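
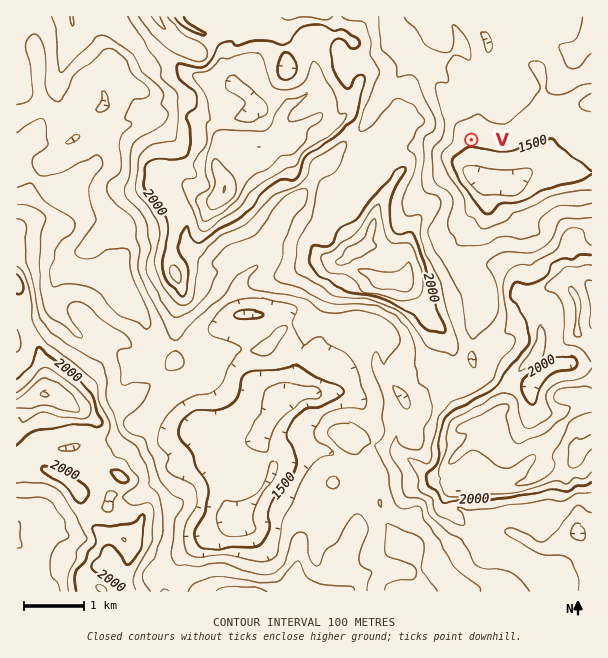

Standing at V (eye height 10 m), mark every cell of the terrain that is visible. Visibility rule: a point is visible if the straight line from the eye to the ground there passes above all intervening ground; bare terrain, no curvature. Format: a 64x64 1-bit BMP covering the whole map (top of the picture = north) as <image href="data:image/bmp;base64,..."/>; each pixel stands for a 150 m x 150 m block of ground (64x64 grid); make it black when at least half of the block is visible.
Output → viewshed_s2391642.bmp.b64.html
<image width="64" height="64" href="data:image/bmp;base64,Qk0+AgAAAAAAAD4AAAAoAAAAQAAAAEAAAAABAAEAAAAAAAACAAATCwAAEwsAAAIAAAAAAAAA////AAAAAAAAAAAAAAAAAAAAAAAAAAAAAAAAAAAAAAAAAAAAAAAAAAAAAAAAAAAAAAAAAAAAAAAAAAAAAAAAAAAAAAAAAAAAAAAAAAAAAAAAAAAAAAAAAAAAAAAAAAAAAAAAAAAAAAAAAAAAAAAAAAAAAAAAAAAAAAAAAAAAAAAAAAAAAAAAAAAAAAAAAAAAAAAAAAAAAAAAAAAAAADAAAAAAAAAAHAAAAAAAAAAHgAAAAAAAAAGAAAAAAAAAAAAAAAAAAAAAAAAAAAAAAAAAAAAAAAAAAAAAAAAAAAAAAAAAAAAAAAAAAAAAAAAAAAAAAAAAAABgAAAAAAAAAGAAAAAAAAAAwAAAAAAAAADAAAAAAAAAAeDwAAAAAAAB4P4AAAAAAAPg3wAAAAAAAyH/wAAAAAAGP/8AAAAAABwf/gAAAAAANA//AAAAAAAwH/+AAAAAADAf/8AAAAAAMA//wAAAAAAQ///AAAAAAAH4H8AAAAAAA/APwAAAAAAD4AAAAAAAAAPgAAAAAAAAA+AAAAAAAAAD/wAAAAAAAAJ/AAAAAAAAAP4AAAAAAAAA/gAAAAAAAAAIAAAAAAAAAAAAAAAAAAAAAAAAAAAAAAAAAAAAAAAAAAAAAAAAAAAAAAAAAAAAAAAAAAAAAAAAAAAAAAAAAAAAAAAAAAAAAAAAAAAAAAAAAAAAA=="/>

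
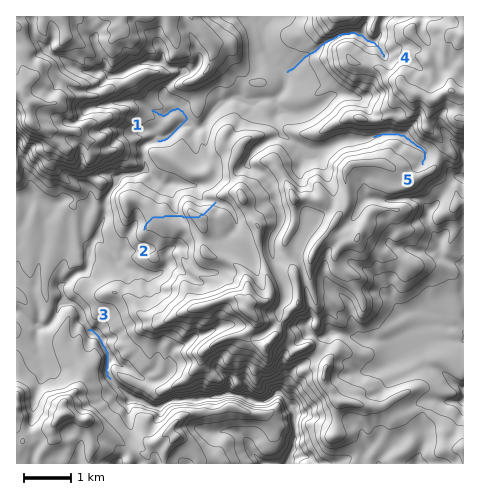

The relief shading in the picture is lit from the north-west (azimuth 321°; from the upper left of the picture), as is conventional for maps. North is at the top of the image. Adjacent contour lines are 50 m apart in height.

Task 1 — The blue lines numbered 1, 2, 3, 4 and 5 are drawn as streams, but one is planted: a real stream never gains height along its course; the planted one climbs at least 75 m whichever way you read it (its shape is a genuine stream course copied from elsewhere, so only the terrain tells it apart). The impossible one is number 2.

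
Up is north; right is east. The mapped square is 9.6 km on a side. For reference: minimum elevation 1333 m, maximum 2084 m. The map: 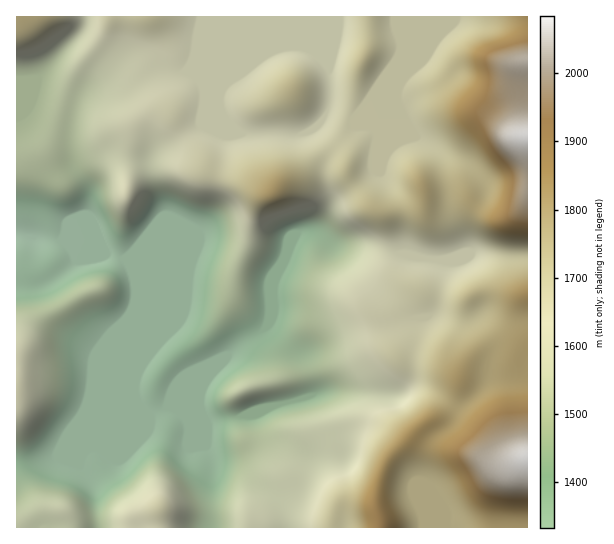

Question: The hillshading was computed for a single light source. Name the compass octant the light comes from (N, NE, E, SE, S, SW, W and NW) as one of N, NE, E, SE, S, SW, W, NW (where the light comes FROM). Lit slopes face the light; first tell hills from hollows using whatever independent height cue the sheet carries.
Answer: NW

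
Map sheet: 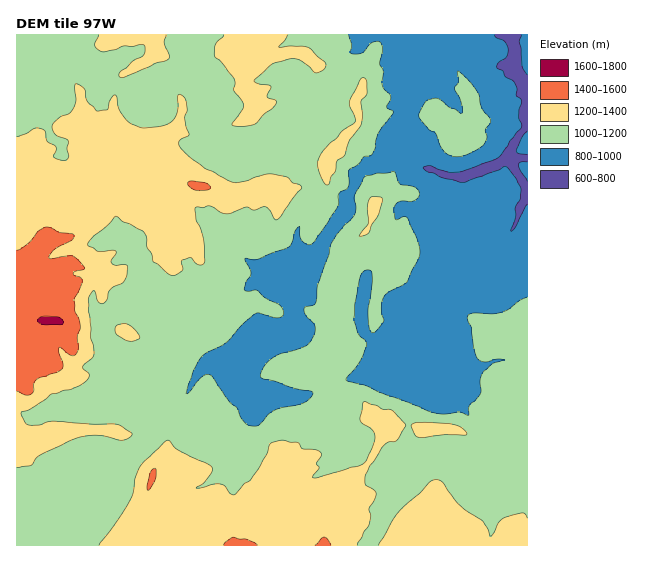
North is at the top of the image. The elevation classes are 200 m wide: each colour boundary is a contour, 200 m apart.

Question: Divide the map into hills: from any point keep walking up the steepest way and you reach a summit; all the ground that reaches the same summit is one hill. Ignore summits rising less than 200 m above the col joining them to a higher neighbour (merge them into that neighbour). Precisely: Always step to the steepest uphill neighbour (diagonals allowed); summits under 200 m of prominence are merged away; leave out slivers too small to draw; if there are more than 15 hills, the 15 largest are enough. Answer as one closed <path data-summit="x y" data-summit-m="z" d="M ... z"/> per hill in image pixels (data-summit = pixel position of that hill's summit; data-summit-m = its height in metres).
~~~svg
<path data-summit="47 321" data-summit-m="1624" d="M363 34l-347 1 1 511 17 0 9-12 14-5 13-12 24-11 4 3 4-2 9-8 13-35 29-28 4-8 0-11 3-4 28-21 9-19 9-8 25-8 11-8 3 6-1 17 4 12 0 9 5 6 44 0 11-6 0-29-11-31-5-5 3-15-4-10 0-14 13-26 17-15 10-17-22-16 10-16 0-8-15-28 0-10 4-9 8-8 4-8 3-16 24-44 4-15 9-8z"/><path data-summit="237 545" data-summit-m="1418" d="M510 157l-16 9-31 11-18-2-24-9-12 1-12-10-35 13-6 6-3 12-6 9-2 15-24 36-17 15-13 26 0 14 4 10-3 15 5 5 11 31 0 29-11 6-44 0-5-6 0-9-4-12 1-17-3-6-11 8-25 8-9 8-9 19-28 21-3 4 0 11-4 8-32 32-10 31-12 10-5-3-24 11-13 12-14 5-8 11 492 1 0-105-12-4-24 0-12-7-7-7-8-15-17-17 2-6 0-8-18-33-3-13-5-8 0-3 17-20 3-7 11-11 8-4 17 1 16-4-4-12 6-8 3-10 13-17 7-20 7-11-3-13-11-16z"/><path data-summit="335 151" data-summit-m="1316" d="M418 34l-53 0-5 11-9 8-4 15-24 44-3 16-4 8-8 8-4 9 0 10 15 28 0 8-10 16 22 16 16-22 0-12 6-9 3-12 6-6 20-7 11-6 8 2 8 8 8-2-5-25-5-12 2-11 0-13-2-9 10-28 6-8 0-10z"/>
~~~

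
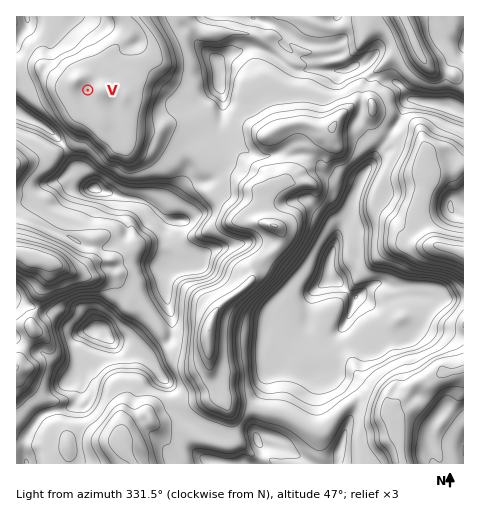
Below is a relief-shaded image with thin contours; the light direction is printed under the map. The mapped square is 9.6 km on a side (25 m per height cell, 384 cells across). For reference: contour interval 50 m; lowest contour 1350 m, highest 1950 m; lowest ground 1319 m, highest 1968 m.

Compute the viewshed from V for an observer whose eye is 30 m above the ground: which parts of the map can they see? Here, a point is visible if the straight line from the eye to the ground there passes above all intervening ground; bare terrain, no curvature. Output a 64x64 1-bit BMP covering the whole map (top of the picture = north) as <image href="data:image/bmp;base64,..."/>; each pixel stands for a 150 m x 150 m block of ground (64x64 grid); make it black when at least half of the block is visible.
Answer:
<image width="64" height="64" href="data:image/bmp;base64,Qk0+AgAAAAAAAD4AAAAoAAAAQAAAAEAAAAABAAEAAAAAAAACAAATCwAAEwsAAAIAAAAAAAAA////AAAAAAAAAEGAAAAAAAAAgQAAAAAAAAEhAAAAAAAAD+OgAAAAAAAPw8AAAAAAAA/DwAAAAAAAB9+AAAAAAAAH/4AAAAAAAAP/gAAAAAAAA/+AAAAAAAAD/wAAAAAAAAPgAAAAAAAAA+AAAAAAAAAAAcAAAAAAAAADwAAAAAAAAAPgAAAAAAAAA+AAAAAAAAAA4AAAAAAAAADgAAAAAAAAAPAAAAAAAAAA8AAAAAAAAAD4AAAAAAAAAHgAAAAAAAAAfAAAAAAAAAB/AAAAAAAAAB+AAAAAABAAB8AAAAAA+AADwAAAAAPwAAPAAAAAH/gAAfAAAOD/4AAAeAAD8f8AAAAYAAP//gAAAAAAA//4AAAAAAAD+OAAAAP8AAPgwAAAA/4AAcAAAAAB+AABwAAAAADwAAHAAAAAAPAAAcAAAAAA/AAB4IAAAAB+AAHggAAAAH4AAeDAAAAAPwAA4IAAAAAfgADggAAAAAAAAGAAB4AAMAgAYAAPgAAwGAAAAB+AADg4AAAAP4AAH/wAAAD/gAAP3AAAAf+AAAPOAAAB/wAAAAcgAAP5AAAAAeAAAvgAAAAA4BMA+cAAAAAA8gB/4AAAAAHwAD/wAAAAA+AAP/gAAAAHwAAP+AAAAAfAAAcwAAAAB4AAA/AAAAAHgAAB4AAAAG+AAAHgAAAAfwAAA8AAAAB/AA=="/>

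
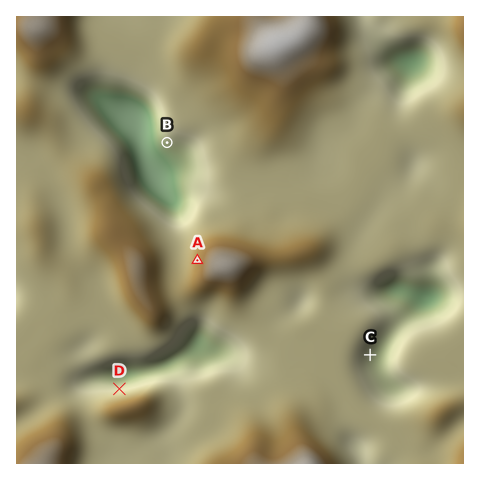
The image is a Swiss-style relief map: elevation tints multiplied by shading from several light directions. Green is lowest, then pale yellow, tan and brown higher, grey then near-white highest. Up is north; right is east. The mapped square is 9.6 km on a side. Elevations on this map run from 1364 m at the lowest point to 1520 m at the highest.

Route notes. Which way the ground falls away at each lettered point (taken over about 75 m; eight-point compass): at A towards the W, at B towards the SW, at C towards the E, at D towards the N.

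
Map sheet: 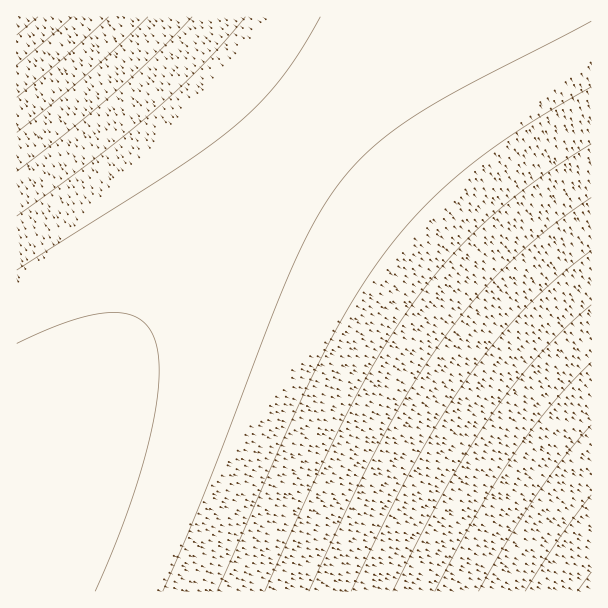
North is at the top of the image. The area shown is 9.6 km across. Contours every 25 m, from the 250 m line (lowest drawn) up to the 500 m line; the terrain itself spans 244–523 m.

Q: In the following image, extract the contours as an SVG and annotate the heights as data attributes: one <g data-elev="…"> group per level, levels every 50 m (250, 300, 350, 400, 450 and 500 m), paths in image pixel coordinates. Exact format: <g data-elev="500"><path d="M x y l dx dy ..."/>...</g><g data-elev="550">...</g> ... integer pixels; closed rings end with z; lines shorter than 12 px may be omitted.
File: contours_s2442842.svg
<g data-elev="250"><path d="M577 591l14-19"/></g><g data-elev="300"><path d="M478 591l31-53 27-42 27-37 28-34"/></g><g data-elev="350"><path d="M393 591l51-100 23-38 22-35 24-32 24-29 26-27 28-25"/><path d="M72 17l-55 48"/></g><g data-elev="400"><path d="M309 591l42-90 30-61 30-53 30-45 33-42 35-37 39-34 43-31"/><path d="M148 17l-60 57-71 58"/></g><g data-elev="450"><path d="M217 591l70-160 30-65 33-61 33-50 39-46 45-41 53-39 71-42"/><path d="M245 17l-42 48-48 45-57 47-81 59"/></g><g data-elev="500"><path d="M95 591l33-79 21-72 7-32 3-27 0-22-4-18-6-13-9-9-12-5-15-2-18 2-23 6-25 10-30 13"/></g>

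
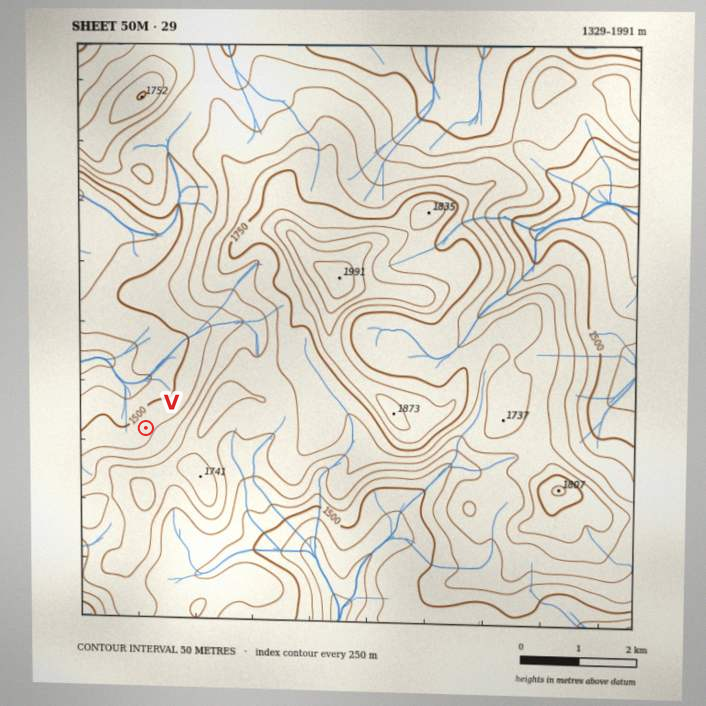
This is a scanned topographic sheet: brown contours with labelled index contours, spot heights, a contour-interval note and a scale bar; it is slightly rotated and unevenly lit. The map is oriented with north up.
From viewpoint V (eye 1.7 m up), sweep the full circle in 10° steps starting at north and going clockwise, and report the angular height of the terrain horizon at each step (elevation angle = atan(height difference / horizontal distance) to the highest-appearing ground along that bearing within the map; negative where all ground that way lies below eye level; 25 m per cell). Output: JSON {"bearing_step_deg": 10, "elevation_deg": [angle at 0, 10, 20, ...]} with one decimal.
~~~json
{"bearing_step_deg": 10, "elevation_deg": [2.2, 0.7, 2.1, 3.8, 5.3, 6.1, 6.0, 8.1, 9.3, 10.2, 10.3, 10.1, 10.7, 11.6, 11.1, 10.4, 10.3, 10.6, 10.9, 10.8, 10.2, 9.2, 7.7, 5.5, 2.8, 0.4, -1.0, -1.7, -2.2, -2.9, -3.8, -4.6, -3.8, -1.8, -1.4, 1.8]}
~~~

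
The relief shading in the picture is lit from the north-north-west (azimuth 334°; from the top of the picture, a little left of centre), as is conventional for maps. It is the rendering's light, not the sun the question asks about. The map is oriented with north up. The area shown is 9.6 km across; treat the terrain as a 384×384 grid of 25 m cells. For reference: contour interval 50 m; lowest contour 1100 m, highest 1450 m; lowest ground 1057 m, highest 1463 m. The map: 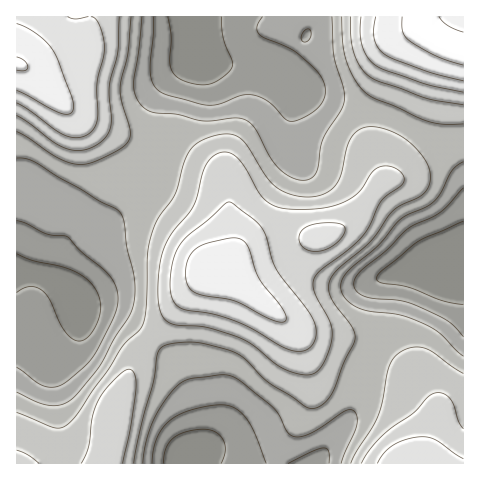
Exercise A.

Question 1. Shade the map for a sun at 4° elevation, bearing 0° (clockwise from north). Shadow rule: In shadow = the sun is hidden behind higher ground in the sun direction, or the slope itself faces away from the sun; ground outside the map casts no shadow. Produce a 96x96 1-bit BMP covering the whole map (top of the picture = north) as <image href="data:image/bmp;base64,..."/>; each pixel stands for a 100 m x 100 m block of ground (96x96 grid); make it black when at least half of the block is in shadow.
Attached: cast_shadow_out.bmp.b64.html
<image width="96" height="96" href="data:image/bmp;base64,Qk2+BAAAAAAAAD4AAAAoAAAAYAAAAGAAAAABAAEAAAAAAIAEAAATCwAAEwsAAAIAAAAAAAAA////AAAAAAAAAAAD/////+AAAAAAAAAH//////AAAAAAAAAP//////AAAAAAAAAP//////AAAAAAAAAP//////gAAAAAAAAP//////gAAAAAAAAf//////wAAAAAAAAP//////wAAAAAAAAP//////wAAAAAAAAP//////4AAAAAAAAH//////4AAAAAAAAH//////4AAAAAAAAD//////4AAAAAAAAB//////gAAAAAAAAAf////wAAAAAAAAAAf////wAAAAAAAAAAf////wAAAAAAAAAAf////wAAAAAAAAAA/////4AAAAAAAAAA/////4AAAAAAAAAA/////4AAAAAAAAAA/////4AAAAAAAAAA/////4AAAAAAAAAB/////4AAAAAAAAAB/////wAAAAAAAAAB/////gAAAAAAAAAB/////AAAAAAAAAAB////8AAAAAAAAAAB////wAAAAAAADAAB////gAAAAAAAPgAB////AAAAAAAAfwAB///8AAAAAAAAfwAA///4AAAAAAAA/4AAf//gAA/gAAAD/8AAP/+AAB/4AAD//8AAH/8AAD//AA///+AAD/4AAH///3///+AAA/gAAP///////+AAAAAAAP////////AAAAAAAf////////AAAAAAAf///////+AAAAAAA////////+AAAAAAA////////8AAAAAAA////////4AAAAAAA////////4AAAAAAAf///////4AAAAAAAH///////4AAAAAAAA///////8AAAAAAAAP//////8AAAAAAAAD//////+AAAAAAAAA//////+AAAAAAAAAP/////+AAAAAAAAAH/////+AAAAAAAAAH/////+AAAAAAAAAD/////+AAAAAAAAAD//////AAAAAAAAAB//////AAAAAAAAAB//////AAAAAAAAAA//////AAAAAAAAAAAP////gAAAAAAAAAAP////gAAAAAAAAAAP////wAAAAAAAAAAf////wAAAAAAAAAA/////wAAAAAAAAAB/////4AAAAAAAAAD/////4AAAAAAAAAP/////4AAAAAAAAA//////wAAAAAAAAB//////gAAAAAAAAD//////AAAAAAAAAH/////+AAAAAAAAAP/////wAAAAAAAAAf////8AAAAAAAAAA/////wAAAAAAAAAA/////gAAAAAAAAAB/////AAAAAAAAAAB////+AAAAAAAAAAD////8AAAAAAAAAAD////8AAAAAAAAAAH////4AAAAAAAAAAH////wAAAAAAAAAAP////gAAAAAAAAAAP///8AAAAAAAAAAAP///8AAAQAAAAAAAP///8AAAAAAAAAAAP///8AAAAAAAAAAAH///wAAAAAAAAAAAH//8AAAAAAAAAAAAB//gAAAAAAAAAAAAAH4AAAAAAAAAAAAAAAAAAAAAAAAAAAAAAAAAAAAAAAAAAAAAAAAAAAAAAAAAAAAAAAAAAAAAAAAAAAAAAAAAAAAAAAAAAAAAAAAAA="/>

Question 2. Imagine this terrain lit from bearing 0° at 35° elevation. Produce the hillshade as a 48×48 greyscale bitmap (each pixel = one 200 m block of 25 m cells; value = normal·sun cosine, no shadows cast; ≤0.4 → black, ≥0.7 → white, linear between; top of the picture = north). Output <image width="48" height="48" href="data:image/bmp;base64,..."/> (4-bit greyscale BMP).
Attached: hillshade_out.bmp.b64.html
<image width="48" height="48" href="data:image/bmp;base64,Qk32BAAAAAAAAHYAAAAoAAAAMAAAADAAAAABAAQAAAAAAIAEAAATCwAAEwsAABAAAAAAAAAAAAAAABEREQAiIiIAMzMzAERERABVVVUAZmZmAHd3dwCIiIgAmZmZAKqqqgC7u7sAzMzMAN3d3QDu7u4A////ALu7u6qZh2Z3d4iZmZiHZURorM3Mu7u7zLu7uqqZh2ZmZneJmYiHZURXrN3czMzMzLu6qqmYh2VVVVZ3eIiHZUNGi83d3d3MzLu7uqmYh2VUREVWZ3d3dlRFebzd3d3Lu8zMy7qZiHZURERVZ3d3d2VEV5q8zMy6qt3d3cupmHZVRERFZnZmZmVUVomru7uqmd7u7dzLqYZlVVVVVmVVVWZVVniaqqqqqt3d3d3duodmZmVVVVVERVZmZ3iJqqqqqtzMzN7u25h3d2ZmZVRERVZnd3iJmqq7u8u6u83u3KmHd3dmZVVERVVnd4iJmqq7zbqpq83d3LmId3dmVVVVRFVnd3iJmaq8zbqZqrzdzLqXdmZVREREREVmd3iJmaq83qmZq7zMzMqHVVVEMzM0RFVnd4iZmqvM3ZmZq7zM3cqGQzMzIiMzRWd4iJmqq7zd3Jmaq7u8zcqGQyIiIiM0Z4mZqqu7vN3u3JmaqqqrvMqGQyIiIzRWiau7vM3d3e7u3JmqqpmZq6qHVDIjNEV4q8zMze7////+3KqqqYh4iZmHZUM0RWeavMy7ze////7t3KqqmHZneIiId2VVZnmrzLqpq83u7u3czKqph2VWd4iJiHdnd4q8u6h2ZnmrzMu7upmHZURWZ3iJmYiIiJq7qYZTIiRXmamZmYd2VEVWd3iZqqqqqaqqmHVCAAAUZ4iIiHZlVWZ3d4iau7u7uqqpmHZDEAACRWd3d2ZVZ3iIiImrvN3My7qpmIdlQhABNFVmZ2ZmeImIiJmrzd3czMuqmZmZhkIiI0RFZlZ3iIiIiJmrzN3MzMy6u7zMuXVDIiI0Vmd4iHd3eJmrvMzLu8y8ze7u3KhkIREjVniId2ZneJmqu7u6qrvM3v//7bl1MREjRYiIdmZniImqqqqqmqvN7//+3LqGQyM0VYiHZVZ3iImZqqqZmqvN7u7dy7qXZVVVVYd2VVVniIiZmaqqqrvN3dy7uqqpmIiHZWZlQ0RWd3iJmaqru8zMzLqqqqqqqqqYZVVDIiM1ZneImau8zMzMu6mZmaq7u7uYdVQyEREjVniImavN3cy7qpmZmaq7y7qYdkMhERI0V4iZmrze7cy6qqqqqqu7u6mIdzIRIjRFaJqqqr3u7tuqqqq7qru7qph3diESNWZniau7zM3v/tuqqqu7u7uqmYdmZREjV4iImrzN3e7u7cu6qru7u6qYh2VVRBE1eJmZmrvN7u7u3cy7qqq7qph2ZUQzMhNXiZmYmavN7u7d3czLqpmZmHZUQzIiETVomqmHeJq8zd3MzMy6mYiIdlQyIhERAFeJmpmHZniau7u7u7qpiHd3ZUMhEREREYmaqpmGZmiZqqqqqZiHd3d3ZUMiEiIzNKqqqpmHZmeImZmZiHd3d4iHZUQzM0RVZ7u7uqmYd3eIiZmYd2Z3iJmYdlVVVWZ4iczLuqqpiHeImZmYh3d4iJmYd3d3d3iJqszLuqqpiHeJmZmYiIiIiIiIh4iYiImaq8y7qqqpiHeJmpmYiZmZiIiIiImZmZmaqw=="/>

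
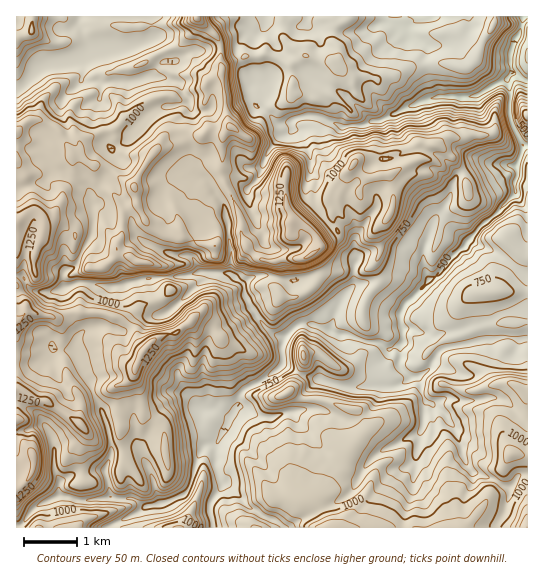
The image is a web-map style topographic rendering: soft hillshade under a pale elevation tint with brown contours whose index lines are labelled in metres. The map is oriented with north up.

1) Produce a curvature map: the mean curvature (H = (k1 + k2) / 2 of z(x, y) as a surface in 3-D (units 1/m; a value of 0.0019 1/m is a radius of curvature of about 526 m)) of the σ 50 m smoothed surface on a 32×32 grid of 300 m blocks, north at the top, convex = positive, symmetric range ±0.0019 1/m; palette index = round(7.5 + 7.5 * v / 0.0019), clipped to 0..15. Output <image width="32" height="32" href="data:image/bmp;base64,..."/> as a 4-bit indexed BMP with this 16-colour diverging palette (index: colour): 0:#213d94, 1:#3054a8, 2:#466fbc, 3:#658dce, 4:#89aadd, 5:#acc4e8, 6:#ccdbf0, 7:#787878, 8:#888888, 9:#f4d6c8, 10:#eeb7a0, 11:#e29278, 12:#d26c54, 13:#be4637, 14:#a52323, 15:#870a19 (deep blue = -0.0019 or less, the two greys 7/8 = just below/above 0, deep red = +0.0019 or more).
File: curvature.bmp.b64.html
<image width="32" height="32" href="data:image/bmp;base64,Qk12AgAAAAAAAHYAAAAoAAAAIAAAACAAAAABAAQAAAAAAAACAAATCwAAEwsAABAAAAAAAAAAlD0hAKhUMAC8b0YAzo1lAN2qiQDoxKwA8NvMAHh4eACIiIgAyNb0AKC37gB4kuIAVGzSADdGvgAjI6UAGQqHAByrxzWb6CrDJ5uoiYiYlkyAQgSDEFtYK6qEWolWmItK+Czlyo0OM3uIiXaIR5psKI0mgNwfeUWoiHeDtVaqJsOOG4OWfnRXqJiHmDqFl3XLixbWpX1lVomYaIqEVZZotqBN4MeNVoWGdplXq7SDeaZn15GHmUVlOFJo3oyzSYl32XhbqHQ2Z1z/hyJDlbnHe3ZaNH9Hd4hQKBO3iUOzScmGdneudUe6zgy/iIeKXLdFlmZ5eflXqroOtlVGWXVFdZGWRWlb+YmBUiNsqUaHiJndy963QI+VKMZWbGZpinZnkBeESq0p6SrcxTmYJpqquC9lNCAEIjEkMGqEeaJKmZZrM/6P/8O1r/+kZfWWZZlnfHo1xhNa8PM070OUdsM2mHp7SLK5trOyu+SD+jaXG9iqpleYh4eVda5ViF91abBZaIhWfEd4XSfmKntMdGftM2WHZ39Xd3pW9jmIeZmT5qOXaJpYhneoUP8Jymmpp3RDdnmEaOhmhLG3d72qmZgko5aZqIR6jJv6E2c2tru87/C8eWfHWYZvJlNCMwCGyYk8Sxljm6VIWxarq5mYADIaXjfkhlR5O5o3a3dpmZZVUDiEV3q6V3rnNVhYqaqprNtGhGZlV8hTxLuJmadXh5eqGruZd2U0lfRWiHiGl2eHfEGKV3iZdq91dodoqGiIeG3R"/>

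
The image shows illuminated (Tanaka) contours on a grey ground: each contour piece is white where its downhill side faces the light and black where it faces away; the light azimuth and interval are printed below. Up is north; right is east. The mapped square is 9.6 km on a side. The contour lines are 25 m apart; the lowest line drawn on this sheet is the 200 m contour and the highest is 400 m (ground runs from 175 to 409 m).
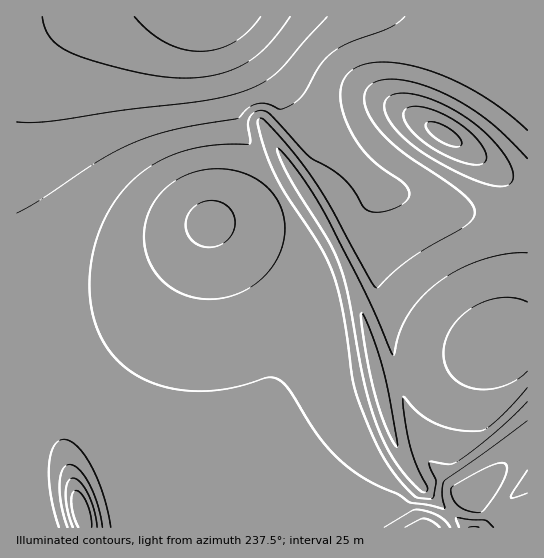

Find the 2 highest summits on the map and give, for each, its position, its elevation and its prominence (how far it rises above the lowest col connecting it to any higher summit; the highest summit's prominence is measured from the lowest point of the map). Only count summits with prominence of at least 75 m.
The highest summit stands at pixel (443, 134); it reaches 409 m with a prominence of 234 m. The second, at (82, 514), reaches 399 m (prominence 105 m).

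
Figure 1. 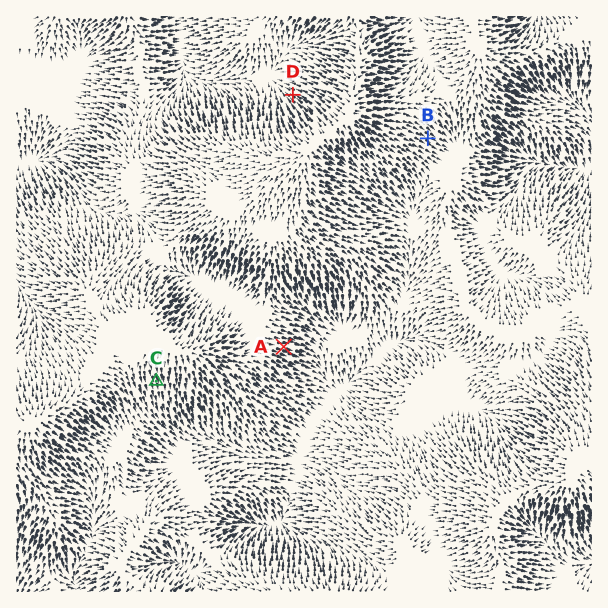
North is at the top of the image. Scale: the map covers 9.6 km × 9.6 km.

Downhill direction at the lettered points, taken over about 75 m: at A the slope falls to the E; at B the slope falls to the SE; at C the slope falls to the S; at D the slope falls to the NW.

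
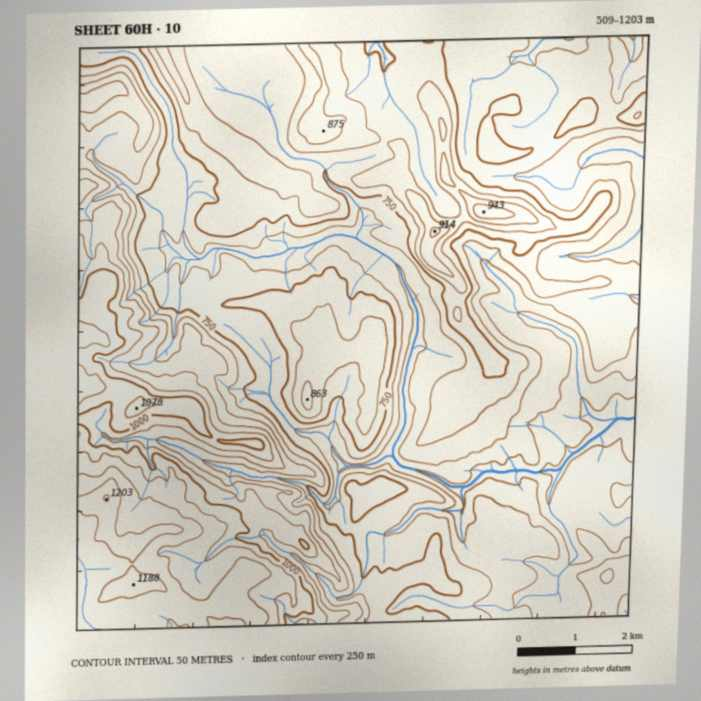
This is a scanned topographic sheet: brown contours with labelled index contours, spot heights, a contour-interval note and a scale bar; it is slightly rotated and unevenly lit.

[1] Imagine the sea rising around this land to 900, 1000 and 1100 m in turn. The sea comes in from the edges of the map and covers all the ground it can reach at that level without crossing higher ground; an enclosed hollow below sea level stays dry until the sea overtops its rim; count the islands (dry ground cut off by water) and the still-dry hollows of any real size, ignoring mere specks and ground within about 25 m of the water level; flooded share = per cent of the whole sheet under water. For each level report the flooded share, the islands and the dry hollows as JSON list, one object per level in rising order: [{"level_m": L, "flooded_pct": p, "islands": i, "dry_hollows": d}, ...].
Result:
[{"level_m": 900, "flooded_pct": 81, "islands": 1, "dry_hollows": 0}, {"level_m": 1000, "flooded_pct": 88, "islands": 0, "dry_hollows": 0}, {"level_m": 1100, "flooded_pct": 94, "islands": 0, "dry_hollows": 0}]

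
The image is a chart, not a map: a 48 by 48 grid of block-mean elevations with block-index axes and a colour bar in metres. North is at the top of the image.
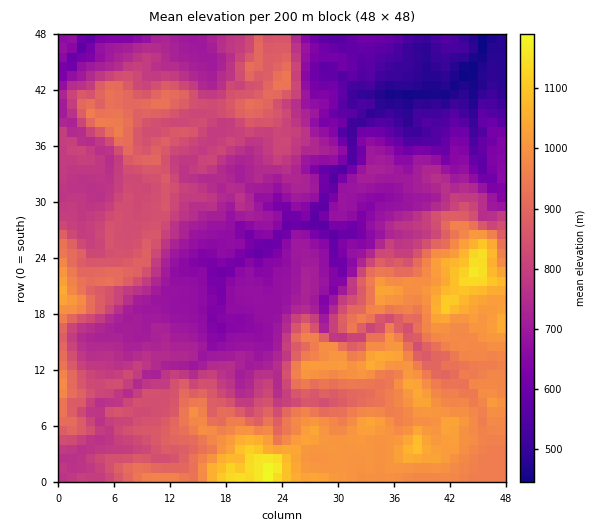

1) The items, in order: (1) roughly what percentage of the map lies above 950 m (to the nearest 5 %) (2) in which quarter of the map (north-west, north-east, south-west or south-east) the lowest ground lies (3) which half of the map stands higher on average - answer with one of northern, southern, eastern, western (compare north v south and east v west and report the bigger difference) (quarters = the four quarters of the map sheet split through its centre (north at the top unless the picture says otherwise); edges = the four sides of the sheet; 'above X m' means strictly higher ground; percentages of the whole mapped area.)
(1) Ground above 950 m makes up about 20 % of the sheet.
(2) Look to the north-east quarter for the lowest ground.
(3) Taken as a whole, the southern half is higher than the northern.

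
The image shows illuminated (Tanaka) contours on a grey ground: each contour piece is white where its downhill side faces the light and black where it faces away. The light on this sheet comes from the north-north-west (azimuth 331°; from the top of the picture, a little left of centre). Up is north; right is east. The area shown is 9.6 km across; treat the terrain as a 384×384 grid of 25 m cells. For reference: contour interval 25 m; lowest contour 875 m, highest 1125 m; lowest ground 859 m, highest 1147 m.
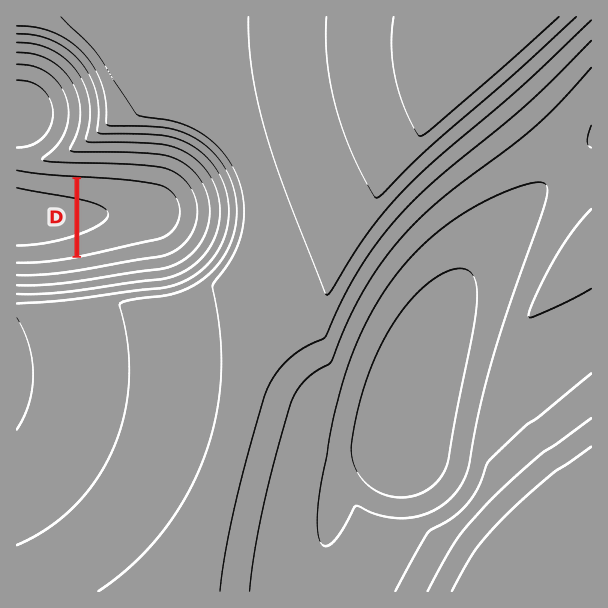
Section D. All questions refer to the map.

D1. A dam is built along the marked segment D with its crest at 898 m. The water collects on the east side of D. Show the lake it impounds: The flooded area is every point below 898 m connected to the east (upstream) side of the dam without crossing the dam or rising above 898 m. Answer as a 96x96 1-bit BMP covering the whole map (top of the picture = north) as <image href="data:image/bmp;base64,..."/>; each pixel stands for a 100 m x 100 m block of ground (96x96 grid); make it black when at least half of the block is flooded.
<image width="96" height="96" href="data:image/bmp;base64,Qk2+BAAAAAAAAD4AAAAoAAAAYAAAAGAAAAABAAEAAAAAAIAEAAATCwAAEwsAAAIAAAAAAAAA////AAAAAAAAAAAAAAAAAAAAAAAAAAAAAAAAAAAAAAAAAAAAAAAAAAAAAAAAAAAAAAAAAAAAAAAAAAAAAAAAAAAAAAAAAAAAAAAAAAAAAAAAAAAAAAAAAAAAAAAAAAAAAAAAAAAAAAAAAAAAAAAAAAAAAAAAAAAAAAAAAAAAAAAAAAAAAAAAAAAAAAAAAAAAAAAAAAAAAAAAAAAAAAAAAAAAAAAAAAAAAAAAAAAAAAAAAAAAAAAAAAAAAAAAAAAAAAAAAAAAAAAAAAAAAAAAAAAAAAAAAAAAAAAAAAAAAAAAAAAAAAAAAAAAAAAAAAAAAAAAAAAAAAAAAAAAAAAAAAAAAAAAAAAAAAAAAAAAAAAAAAAAAAAAAAAAAAAAAAAAAAAAAAAAAAAAAAAAAAAAAAAAAAAAAAAAAAAAAAAAAAAAAAAAAAAAAAAAAAAAAAAAAAAAAAAAAAAAAAAAAAAAAAAAAAAAAAAAAAAAAAAAAAAAAAAAAAAAAAAAAAAAAAAAAAAAAAAAAAAAAAAAAAAAAAAAAAAAAAAAAAAAAAAAAAAAAAAAAAAAAAAAAAAAAAAAAAAAAAAAAAAAAAAAAAAAAAAAAAAAAAAAAAAAAAAAAAAAAAAAAAAAAAAAAAAAAAAAAAAAAAAAAAAAAAAAAAAAAAAAAAAAAAAAAAAAAAAAAAAAAAAAAAAAAAAAAAAAAAAAAAAAAAAAAAAAAAAAAAAAAAAAAAAAAAAAAAAAAAAAAAAAAAAAAAAAAAAAAAAAAAAAAAAAAAAAAAAAAAAAAAAAAAAAAAAAAAAAAAAAAAAAAAAAAAAAAAAAAAAAAAAAAAAAAAAAAAAAAAAAAAAAAAAAAAAAAAAAAAAAAAAAAAAAAAAAAAAAAAAAAAAAAAAAAAAAAAAAAAAAAAAAGAAAAAAAAAAAAAAAP4AAAAAAAAAAAAAAP/gAAAAAAAAAAAAAP/+AAAAAAAAAAAAAP//AAAAAAAAAAAAAP//gAAAAAAAAAAAAP//gAAAAAAAAAAAAP//gAAAAAAAAAAAAP//gAAAAAAAAAAAAP//AAAAAAAAAAAAAP//AAAAAAAAAAAAAP/8AAAAAAAAAAAAAP8AAAAAAAAAAAAAAAAAAAAAAAAAAAAAAAAAAAAAAAAAAAAAAAAAAAAAAAAAAAAAAAAAAAAAAAAAAAAAAAAAAAAAAAAAAAAAAAAAAAAAAAAAAAAAAAAAAAAAAAAAAAAAAAAAAAAAAAAAAAAAAAAAAAAAAAAAAAAAAAAAAAAAAAAAAAAAAAAAAAAAAAAAAAAAAAAAAAAAAAAAAAAAAAAAAAAAAAAAAAAAAAAAAAAAAAAAAAAAAAAAAAAAAAAAAAAAAAAAAAAAAAAAAAAAAAAAAAAAAAAAAAAAAAAAAAAAAAAAAAAAAAAAAAAAAAAAAAAAAAAAAAAAAAAAAAAAAAAAAAAAAAAAAAAAAAAAAAAAAAAAAAAAAAAAAAAAAAAAAAAAAAAAAAAAAAAAAAAAAAAAAAAAAAAAAAAAAAAAAAAAAAAAAAAAAAAAAAAAAAAAAAAA="/>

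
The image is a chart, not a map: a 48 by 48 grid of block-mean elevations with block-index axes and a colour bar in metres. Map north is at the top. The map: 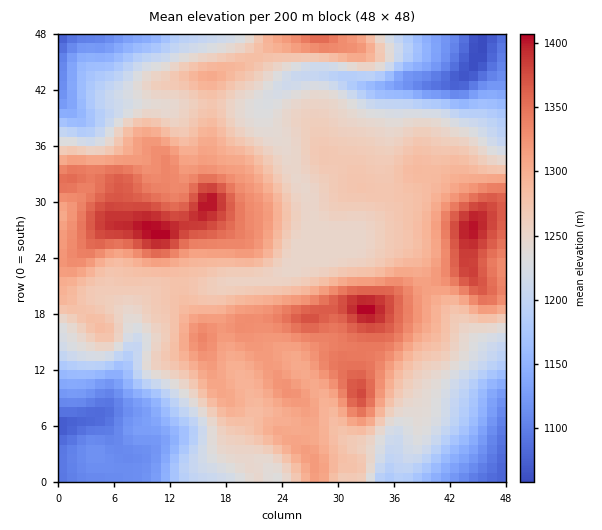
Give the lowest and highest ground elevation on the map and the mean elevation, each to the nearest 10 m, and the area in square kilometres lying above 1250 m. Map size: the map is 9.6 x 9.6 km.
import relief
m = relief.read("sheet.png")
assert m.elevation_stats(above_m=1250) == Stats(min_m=1060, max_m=1410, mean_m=1260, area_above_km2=57.9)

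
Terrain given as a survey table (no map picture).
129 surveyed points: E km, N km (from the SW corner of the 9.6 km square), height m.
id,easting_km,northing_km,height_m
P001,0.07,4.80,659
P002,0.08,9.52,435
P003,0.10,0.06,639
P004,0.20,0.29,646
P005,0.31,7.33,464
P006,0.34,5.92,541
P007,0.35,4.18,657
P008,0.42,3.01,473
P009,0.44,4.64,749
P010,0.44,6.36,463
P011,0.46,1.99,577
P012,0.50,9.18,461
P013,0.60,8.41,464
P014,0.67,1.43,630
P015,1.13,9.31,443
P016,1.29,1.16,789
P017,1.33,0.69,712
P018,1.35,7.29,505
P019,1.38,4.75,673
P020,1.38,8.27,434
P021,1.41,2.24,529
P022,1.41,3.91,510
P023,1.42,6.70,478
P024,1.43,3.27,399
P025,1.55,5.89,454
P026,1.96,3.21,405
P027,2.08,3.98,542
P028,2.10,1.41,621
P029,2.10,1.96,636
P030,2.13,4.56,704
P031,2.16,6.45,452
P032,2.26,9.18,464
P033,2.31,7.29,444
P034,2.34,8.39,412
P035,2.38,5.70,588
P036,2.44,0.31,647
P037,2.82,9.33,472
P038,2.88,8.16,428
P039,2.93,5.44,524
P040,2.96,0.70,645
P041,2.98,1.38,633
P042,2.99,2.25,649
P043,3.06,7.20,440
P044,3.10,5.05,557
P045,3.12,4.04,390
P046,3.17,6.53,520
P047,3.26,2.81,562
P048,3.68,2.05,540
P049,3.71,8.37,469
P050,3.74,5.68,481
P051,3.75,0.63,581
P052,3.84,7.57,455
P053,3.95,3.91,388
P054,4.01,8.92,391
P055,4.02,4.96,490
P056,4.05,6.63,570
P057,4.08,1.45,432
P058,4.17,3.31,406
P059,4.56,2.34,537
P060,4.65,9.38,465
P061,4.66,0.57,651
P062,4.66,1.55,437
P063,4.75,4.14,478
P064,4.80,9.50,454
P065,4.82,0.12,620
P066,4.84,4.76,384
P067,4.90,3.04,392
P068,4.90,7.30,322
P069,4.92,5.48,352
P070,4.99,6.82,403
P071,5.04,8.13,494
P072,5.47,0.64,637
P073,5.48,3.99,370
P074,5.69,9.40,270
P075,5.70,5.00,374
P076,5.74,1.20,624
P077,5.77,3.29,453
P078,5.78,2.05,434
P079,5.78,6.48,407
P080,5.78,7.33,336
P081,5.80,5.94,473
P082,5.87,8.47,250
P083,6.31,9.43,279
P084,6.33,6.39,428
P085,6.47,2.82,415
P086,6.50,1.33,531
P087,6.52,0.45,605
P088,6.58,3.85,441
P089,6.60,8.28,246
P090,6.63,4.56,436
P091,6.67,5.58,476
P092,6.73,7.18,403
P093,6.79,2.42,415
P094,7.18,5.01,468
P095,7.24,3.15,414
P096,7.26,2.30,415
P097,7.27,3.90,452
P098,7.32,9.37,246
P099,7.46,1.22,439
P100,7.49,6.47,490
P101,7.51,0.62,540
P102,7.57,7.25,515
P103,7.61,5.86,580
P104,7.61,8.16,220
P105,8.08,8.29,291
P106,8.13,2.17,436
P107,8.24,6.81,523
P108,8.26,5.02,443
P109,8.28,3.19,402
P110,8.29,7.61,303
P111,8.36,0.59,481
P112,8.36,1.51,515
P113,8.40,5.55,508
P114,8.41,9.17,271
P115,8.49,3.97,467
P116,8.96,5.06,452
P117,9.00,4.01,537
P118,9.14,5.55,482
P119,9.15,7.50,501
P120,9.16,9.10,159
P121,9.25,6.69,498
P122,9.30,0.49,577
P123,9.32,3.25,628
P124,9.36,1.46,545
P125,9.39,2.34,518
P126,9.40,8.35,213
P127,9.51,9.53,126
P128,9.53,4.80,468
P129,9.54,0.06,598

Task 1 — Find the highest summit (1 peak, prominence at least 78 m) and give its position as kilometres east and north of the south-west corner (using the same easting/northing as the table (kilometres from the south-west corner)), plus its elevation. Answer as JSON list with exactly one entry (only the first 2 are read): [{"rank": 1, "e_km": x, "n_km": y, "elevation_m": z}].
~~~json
[{"rank": 1, "e_km": 1.34, "n_km": 1.09, "elevation_m": 794}]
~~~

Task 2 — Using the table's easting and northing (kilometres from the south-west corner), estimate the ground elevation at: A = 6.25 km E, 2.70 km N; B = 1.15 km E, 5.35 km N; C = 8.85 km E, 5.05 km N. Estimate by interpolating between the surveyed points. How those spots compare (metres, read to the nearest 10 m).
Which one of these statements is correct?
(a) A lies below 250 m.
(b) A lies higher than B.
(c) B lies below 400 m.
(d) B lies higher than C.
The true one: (d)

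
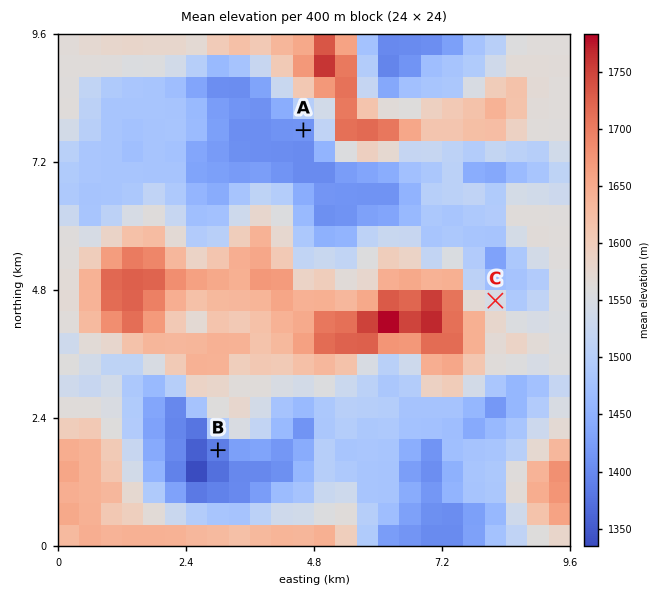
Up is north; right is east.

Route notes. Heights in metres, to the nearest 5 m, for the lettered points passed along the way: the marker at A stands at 1405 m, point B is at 1395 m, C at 1560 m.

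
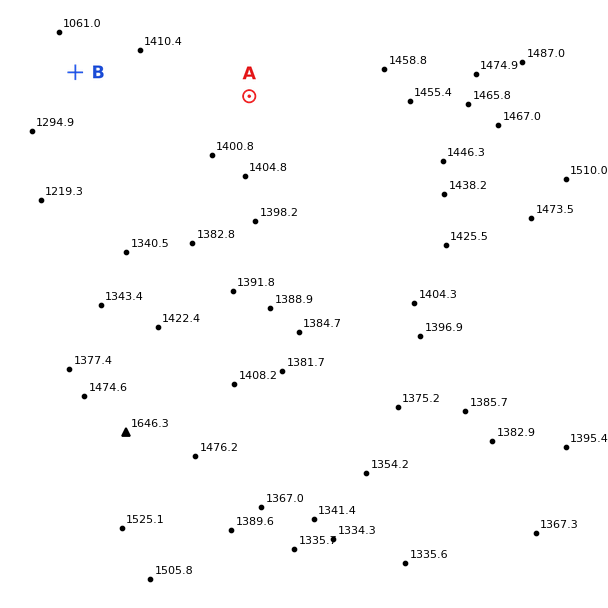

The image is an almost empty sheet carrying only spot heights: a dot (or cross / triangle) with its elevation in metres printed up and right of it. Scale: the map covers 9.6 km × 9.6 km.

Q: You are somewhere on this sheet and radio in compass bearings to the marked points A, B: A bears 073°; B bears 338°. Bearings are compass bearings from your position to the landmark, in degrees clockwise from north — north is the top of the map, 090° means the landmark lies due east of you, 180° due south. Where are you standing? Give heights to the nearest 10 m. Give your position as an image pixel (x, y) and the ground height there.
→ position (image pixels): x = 103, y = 141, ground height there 1350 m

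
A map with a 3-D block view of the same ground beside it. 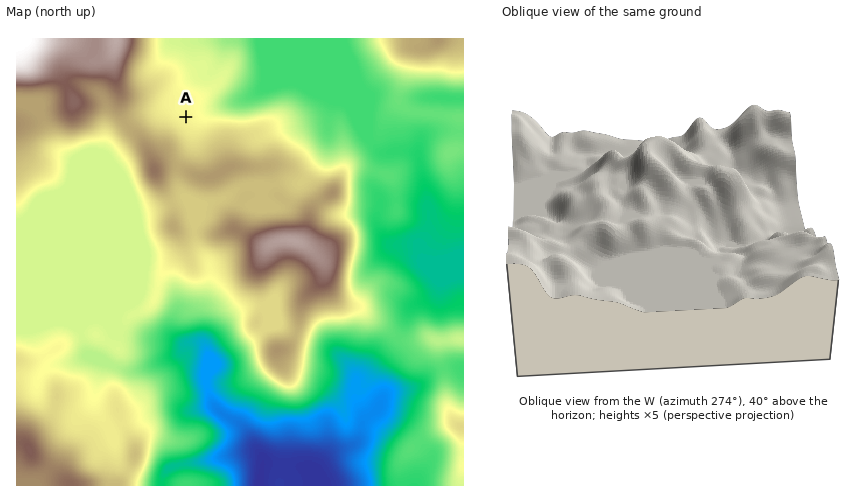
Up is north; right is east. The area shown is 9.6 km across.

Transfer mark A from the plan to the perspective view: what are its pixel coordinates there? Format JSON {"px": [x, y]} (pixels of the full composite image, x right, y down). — {"px": [566, 230]}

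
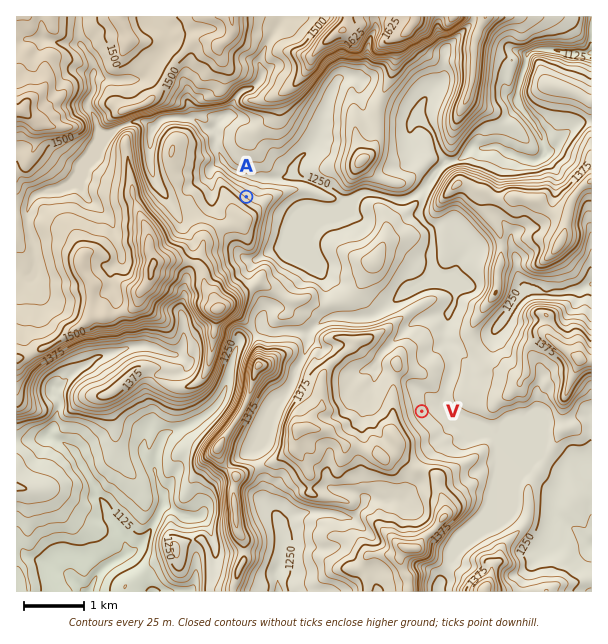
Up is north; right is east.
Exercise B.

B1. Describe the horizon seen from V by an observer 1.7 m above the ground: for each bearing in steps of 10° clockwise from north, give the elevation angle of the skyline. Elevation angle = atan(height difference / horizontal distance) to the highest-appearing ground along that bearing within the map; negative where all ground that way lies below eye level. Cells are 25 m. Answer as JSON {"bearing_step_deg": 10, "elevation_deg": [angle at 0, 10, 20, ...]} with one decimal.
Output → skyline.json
{"bearing_step_deg": 10, "elevation_deg": [3.1, 1.7, 1.7, 1.9, 2.9, 2.4, 3.4, 3.7, 2.9, 0.9, 0.0, -0.5, -0.1, 1.1, 1.7, 2.8, 4.9, 5.4, 5.1, 6.8, 9.3, 11.6, 12.8, 13.2, 13.0, 12.7, 12.3, 11.8, 10.9, 9.8, 8.5, 7.0, 5.1, 5.1, 3.7, 3.1]}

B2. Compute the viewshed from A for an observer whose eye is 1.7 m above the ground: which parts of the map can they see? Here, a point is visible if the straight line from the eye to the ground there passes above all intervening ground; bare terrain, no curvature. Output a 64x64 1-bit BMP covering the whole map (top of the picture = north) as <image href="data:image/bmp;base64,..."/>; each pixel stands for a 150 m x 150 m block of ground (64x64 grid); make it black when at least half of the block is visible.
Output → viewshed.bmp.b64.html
<image width="64" height="64" href="data:image/bmp;base64,Qk0+AgAAAAAAAD4AAAAoAAAAQAAAAEAAAAABAAEAAAAAAAACAAATCwAAEwsAAAIAAAAAAAAA////AAAAAAAAAAAAAAAAAAAAAAAAAAAAAAAAAAAAAAAAAAAAAAAAAAAAAAAAAAAAAAAAAAAAAAAAAAAAAAAAAAAAAAAAAAAAAAAAAAAAAAAAAAAAAAAAAAAAAAAAAAAAAAAAAAAAAAAAAAAAAAAAAAAAAAAAAAAAAAAAAAAAAAAAAAAAAAAAAAAAAAAAAAAAAAAAAAAAAAAAAAAAAAAAAAAAAAAAAAAAAAAAAAAAAAAAAAAAAAAAAAAAAAAAAAAIAAAAAAAAAAwAAAAAAAAADAAAAAAAAAAOAAAAAAAAAJ4AAAAAAAAA8gAAAAAAAADgAAAAAAAAAGAAAAAAAAAAIAAAAAAAAAAAAAAAAAAACAAAAAAAAAAIAAAAAAAAAAQAAAAAAAAADAAAAAAAAQAEYAAAAAABAARwAAAAAAGADHAAAAAAAIAceAAAAAAAgDh4AAAAAACAOHgAAABgAYIybAAAAPABjz8EAAAA8AjjAAAAAAEAOMGAAQAAAH/8AIAAAAAA//wAAAAAAH///AAAAQAAP//8AAABAAA8//wAAAAAAAw//AAAAAAADB58AAAAAA4+fngAAAAAAf//uABAACAA+4eYgEAAAAD/gdjAYAAAAGfA/8BgAAAAYwC/4GAAAAAuAP/gYAAAAAPAPfBgAAAAAMAcvGAAAAAAAACB4AAAAAAAAACwAA=="/>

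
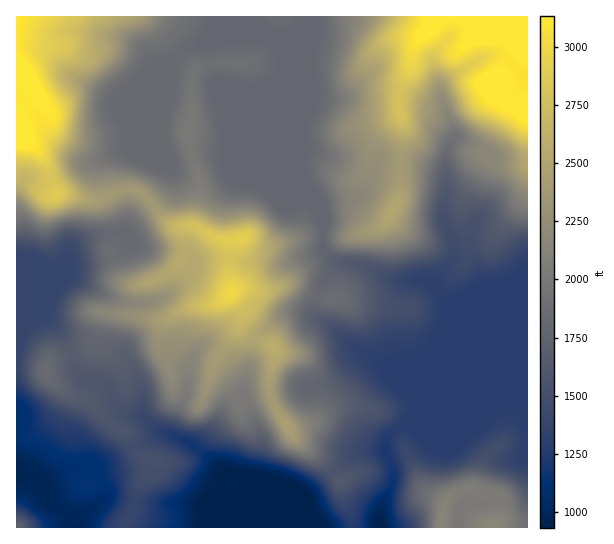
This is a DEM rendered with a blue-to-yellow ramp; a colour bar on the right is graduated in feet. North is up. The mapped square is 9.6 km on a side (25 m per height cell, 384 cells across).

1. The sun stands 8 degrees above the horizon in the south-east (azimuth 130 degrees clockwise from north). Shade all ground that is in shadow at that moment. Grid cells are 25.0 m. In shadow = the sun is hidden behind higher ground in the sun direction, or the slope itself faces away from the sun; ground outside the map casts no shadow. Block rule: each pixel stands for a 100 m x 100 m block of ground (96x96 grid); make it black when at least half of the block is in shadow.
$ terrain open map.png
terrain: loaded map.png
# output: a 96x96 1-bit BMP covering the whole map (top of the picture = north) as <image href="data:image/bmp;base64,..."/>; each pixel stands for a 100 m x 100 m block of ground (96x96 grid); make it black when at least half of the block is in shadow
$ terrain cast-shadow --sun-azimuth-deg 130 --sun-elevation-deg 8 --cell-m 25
<image width="96" height="96" href="data:image/bmp;base64,Qk2+BAAAAAAAAD4AAAAoAAAAYAAAAGAAAAABAAEAAAAAAIAEAAATCwAAEwsAAAIAAAAAAAAA////AAAAAAAAAcAAAAAAGAP+AACAA+AAAAAAAAZ+AACAB/AAAAAAAA9/AACAB/gAAAAAAA//AACAB/gAAAAAYA//AAAAA/gAAAAA4A//AAAAAPgAAAAB4A//gAAAAHgAAAAB4A//4AAAADwAAAAA8A//+PAAADwAAAAAAB////AAADgAAAAAAB////AAADAAAAAAAB///4AAAAAAAAAAAB///gAAAAAAAAAAAB///gAAAAAAAAAAAB///wAAAAAAAACAAB///4AAAAAAAAHAAB//j8AAAAAAAAHAAA/8A8AAAAAAAAPAAABAAAAAAAAAAAPAAAAAAAAAAAAAAAeAAAAAAAAAAAAAAAcAAAAAAAAAAAABwA8AAAAAAAAAAABxwA4AAAAAAAAAAADx4B4AAAAAAAAAAAD54B4AAAAAAAAAAAHx4B4AAAAAAABgAAHw4D4AAAAAAABwAAHw8B4AAAAAAAD4AAPg8B4AAAAAAAD4AAPA8B4AAAAAAAD4AAPAeA4AAAAAAAD8AAeAeAAAAAAAAAD8AAeAfAAAAAAAAAD+AAfAPAAAAAAAAAD+4AeAAAEAAAAAAAD/4AeAAAEAAAAAAAD74AAAAAAAAAAAAAAD4AAAAAAAAAAAAAAD8AAgAAAAAAAAAAAD/AP8AAAAAAAAAAAD////AAAAAAAAAAAD////+AAAAAAAAAAH/+B//gAAAAAAAAAH/8Af/gAAAAAAAAAP//gP/wAAAAAAAAAP//+D/wAAAAAAAAAf///h/gAAAAAAAAAf///5/gAAAAAAAAAf///8/AAAAAAAAAA////8+AAAAAAAAAAB///8YAAAAAAAAAAA///8AAAAAAAAAAAA///4AAAAMAAAAAAA///wAAAAPAAAAAAAf//wB+AgfwAAAAAAAP/8D/h4f8AAAAAAAB//3/hw//AAAAAAAA////gA//gAAAAAAAP///gB//wAAAAAAAP///gB//wAADAAAAH///AB+f4AABAAAAB//+AB4f4AAAAgAAB//4AAgP4AAAAwAfz//AAAADwAAAAAA///wAAACBgAAAAAA///gAAAHgAAAAAAA///AAAAPwAAAAwAAf/+AAAAPwAAAB4AABHwAAAAPgAAIB4AAAAAAAAAAAAAcBwAAAAAAAAAAAAAeAAAAAAAAAAAAAAAeAAAAAAAAAAAIAAAMAAAAAAEAAAA+AAAAAAAAAAOAAAA/AAAAAAAAAAOAAAB/gwAAAAAAAAOAAAB/54AAAAAAAAHAAAD//4AOAAAAAAHAAAD//4AeAAAAAADAAAD//4A/AAAAAADAAAB//4B+AAAAAADAAAB//4B+AAAAAAAAAAA+/4B/gAAAAAAAAAA/f4B/wAAAAAAAAAAfn8A/4AAAAAAAAAAfz+AP8AAAAAAAAAA/5+AD8AAAAAAAAAA/5+AA4AAAAAAAAAB/8+AwAAAAAAAAAAB/+fA4AAAAAAAAAAB//vAcAAAAAAAAAAD///gMAAAAAAAAAAD///wAAAAAAAAAAAD///4AAAAAAAAAAAD///4BAA="/>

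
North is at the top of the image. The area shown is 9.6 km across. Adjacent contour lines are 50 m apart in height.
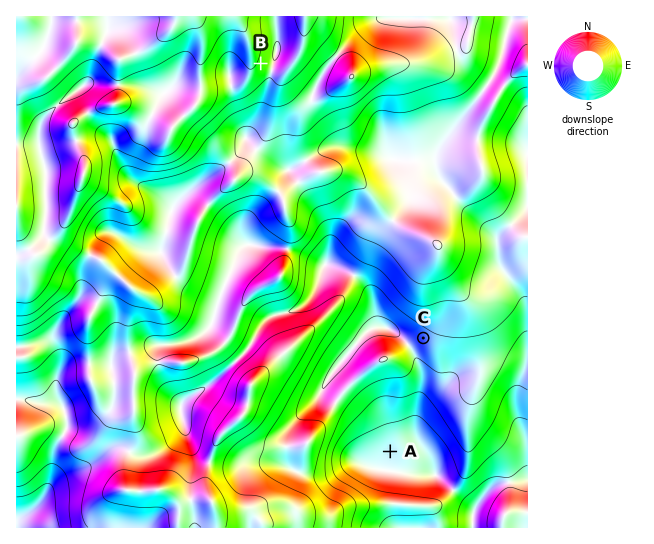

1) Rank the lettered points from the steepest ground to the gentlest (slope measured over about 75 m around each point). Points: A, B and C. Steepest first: B C A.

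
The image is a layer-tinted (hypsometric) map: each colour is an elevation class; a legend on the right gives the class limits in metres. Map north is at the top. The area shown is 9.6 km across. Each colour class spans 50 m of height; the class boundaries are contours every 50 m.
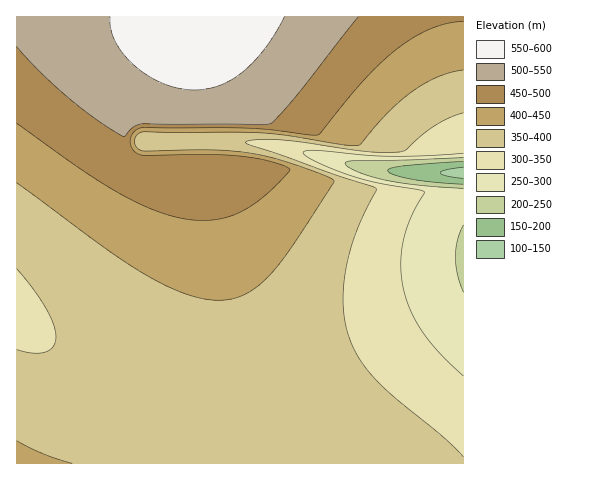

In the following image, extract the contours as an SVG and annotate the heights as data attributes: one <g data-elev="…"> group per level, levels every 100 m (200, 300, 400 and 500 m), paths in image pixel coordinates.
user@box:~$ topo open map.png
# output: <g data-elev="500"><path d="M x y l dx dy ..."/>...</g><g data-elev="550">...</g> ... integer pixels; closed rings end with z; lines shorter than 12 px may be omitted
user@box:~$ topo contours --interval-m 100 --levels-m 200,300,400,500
<g data-elev="200"><path d="M463 184l-54-5-17-5-4-3 2-3 13-2 60-5"/></g><g data-elev="300"><path d="M463 376l-24-23-16-21-12-21-8-23-2-23 2-24 7-23 14-26-48-9-23-7-33-12-11-6-6-5 3-2 9-1 55 6 27 0 66-3"/></g><g data-elev="400"><path d="M72 463l-29-9-26-13"/><path d="M17 183l94 69 46 29 22 10 21 7 17 2 17-1 10-4 11-6 21-21 28-39 29-46 1-3-13-6-34-12-38-9-39-3-68 1-4-3-3-4 0-5 2-5 8-2 114 1 29 3 56 9 14 0 31-33 24-21 25-14 25-7"/></g><g data-elev="500"><path d="M17 47l24 26 28 25 27 21 27 17 2 0 8-9 10-3 124 0 6-2 19-21 66-84"/></g>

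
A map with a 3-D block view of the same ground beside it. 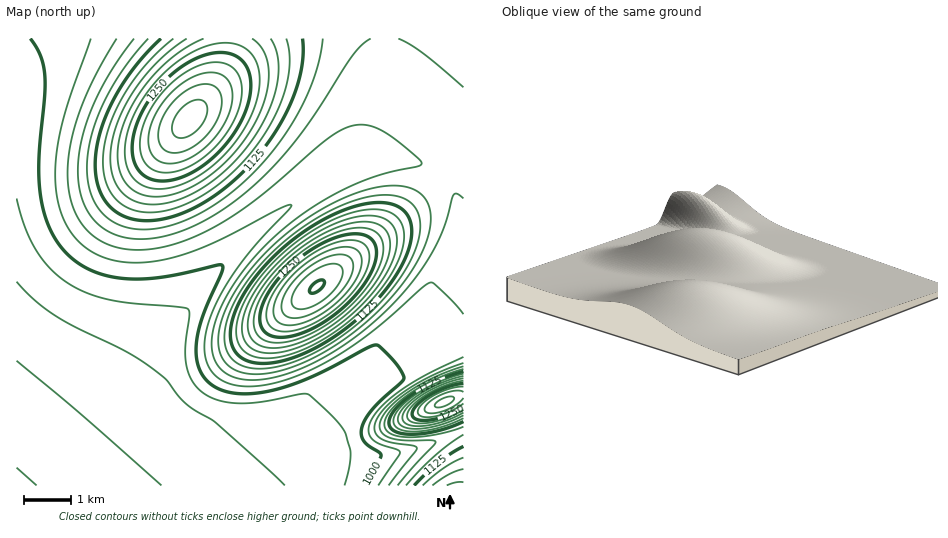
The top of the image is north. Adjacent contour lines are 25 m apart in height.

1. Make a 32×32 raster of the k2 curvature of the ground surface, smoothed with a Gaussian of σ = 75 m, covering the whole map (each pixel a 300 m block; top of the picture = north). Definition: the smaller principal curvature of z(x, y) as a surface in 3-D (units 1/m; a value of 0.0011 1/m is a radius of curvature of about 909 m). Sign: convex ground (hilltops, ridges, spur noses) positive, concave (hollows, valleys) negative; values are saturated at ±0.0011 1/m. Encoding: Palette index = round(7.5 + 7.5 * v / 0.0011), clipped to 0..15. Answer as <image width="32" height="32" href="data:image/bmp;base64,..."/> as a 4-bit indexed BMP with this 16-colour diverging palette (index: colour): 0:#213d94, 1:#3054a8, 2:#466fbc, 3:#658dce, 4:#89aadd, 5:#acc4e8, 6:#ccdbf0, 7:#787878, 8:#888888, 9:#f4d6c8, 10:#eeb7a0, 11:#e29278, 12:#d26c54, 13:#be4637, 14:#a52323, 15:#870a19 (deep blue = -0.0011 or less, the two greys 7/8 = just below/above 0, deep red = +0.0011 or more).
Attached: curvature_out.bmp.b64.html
<image width="32" height="32" href="data:image/bmp;base64,Qk12AgAAAAAAAHYAAAAoAAAAIAAAACAAAAABAAQAAAAAAAACAAATCwAAEwsAABAAAAAAAAAAlD0hAKhUMAC8b0YAzo1lAN2qiQDoxKwA8NvMAHh4eACIiIgAyNb0AKC37gB4kuIAVGzSADdGvgAjI6UAGQqHAHd3d3d3d3d3d3d3d3Znd4h3d3d3d3d3d3d3d3d2Znd3d3d3d3d3d3d3d3d3ZCEUZ3d3d3d3d3d3d3d3dlZlIAF3d3d3d3d3d3d3d3dFeIhQd3d3d3d3dmZmZ3d3UleZmXd3d3d3d3d2ZlVnd3UCaZl3d3d3d3d3d3dlVWd3YQJod3d3d3d2d3d3dmVFd3dRAHd3d3d3dmd3eId2VEZ3d2R3d3d3d3Znd4iIh3VEZ3d3d3d3d3d3VneIiIiHZUZ3d3d3d3d3d1VniIiIiHZVd3d3d3d3d3dlVniIiIiHZVd3d3d3d3d3dkVniIiIiHZWd3d3d3d3d3dUVniIiIh3ZXd3d3d3d3d3dUVniIiId2Znd3d3d3d3d3ZEVniIiHd2Z3d3d3d3d3d3dUVnd4d3d2d3d3d3d3d3d3dURWd3d3dnd3d3d3d3d3d3dlRWZ3d3d3d3d3eIiHd3d3d2VVZnd3d3d3d4iIiId3d3d3ZmZmd3d3d3eIiIiId3d3d3d3d3d3d3d3iIiIiId3d3d3d3d3d3d3d3iIiIiHd3d3d3d3d3d3d3d4iIiIiHd3d3d3d3d3d3d3d4iIiIh3d3d3d3d3d3d3d3d4iIiId3d3d3d3d3d3d3d3d4iIiHd3d3d3d3d3d3d3d3d4iId3d3d3d3d3d3d3d3d3d3d3d3d3d3d3d3"/>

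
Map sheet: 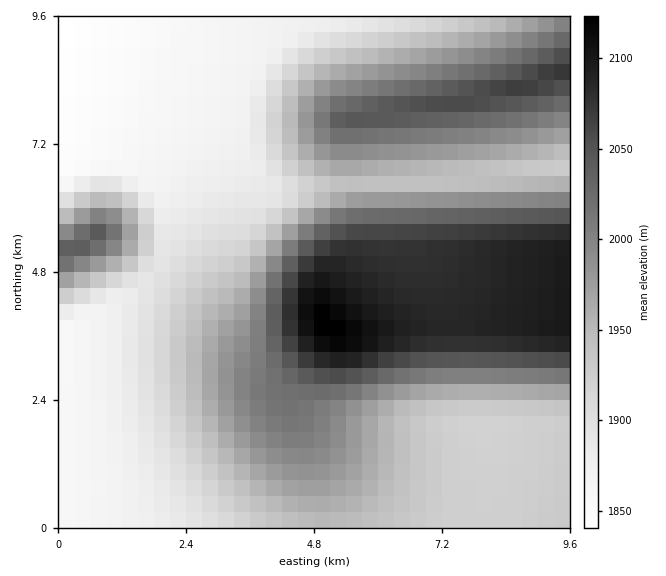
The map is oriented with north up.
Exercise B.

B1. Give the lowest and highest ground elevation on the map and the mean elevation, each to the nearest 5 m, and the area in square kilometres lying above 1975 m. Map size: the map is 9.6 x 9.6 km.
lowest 1840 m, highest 2125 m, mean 1960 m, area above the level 35.5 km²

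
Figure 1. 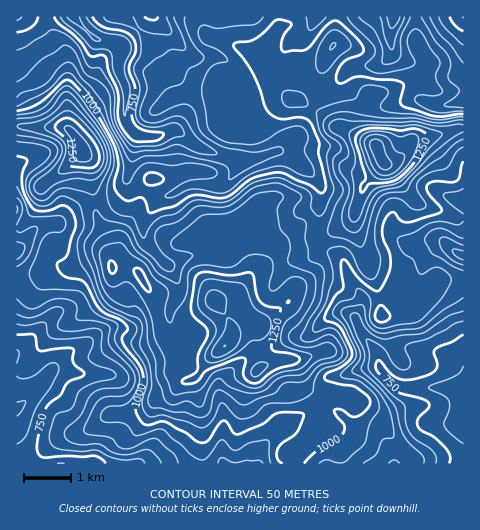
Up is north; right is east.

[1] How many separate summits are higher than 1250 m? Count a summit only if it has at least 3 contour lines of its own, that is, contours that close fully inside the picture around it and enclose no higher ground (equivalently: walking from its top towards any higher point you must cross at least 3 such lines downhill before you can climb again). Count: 3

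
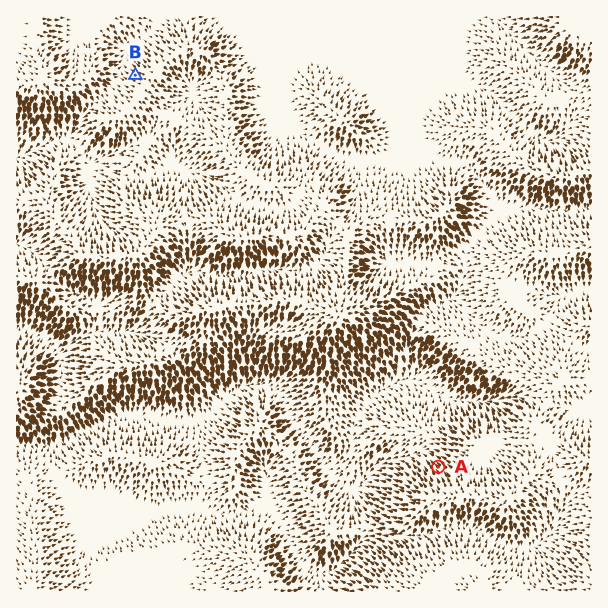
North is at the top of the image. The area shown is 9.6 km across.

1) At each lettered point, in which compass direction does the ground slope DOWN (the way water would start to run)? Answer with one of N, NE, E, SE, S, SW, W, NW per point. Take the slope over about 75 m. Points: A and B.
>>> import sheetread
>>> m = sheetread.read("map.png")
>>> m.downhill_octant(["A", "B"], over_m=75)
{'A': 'NW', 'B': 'NW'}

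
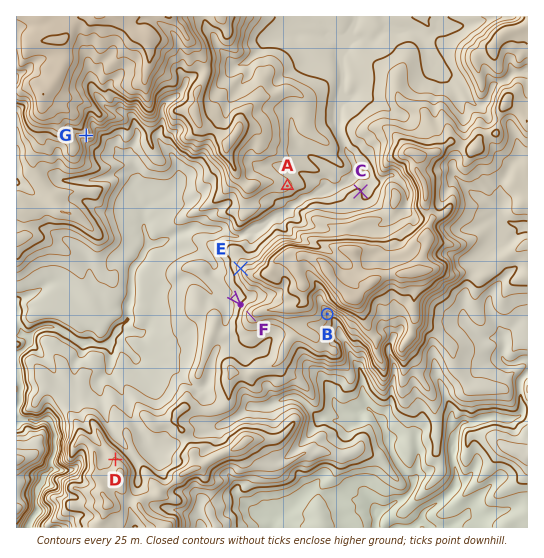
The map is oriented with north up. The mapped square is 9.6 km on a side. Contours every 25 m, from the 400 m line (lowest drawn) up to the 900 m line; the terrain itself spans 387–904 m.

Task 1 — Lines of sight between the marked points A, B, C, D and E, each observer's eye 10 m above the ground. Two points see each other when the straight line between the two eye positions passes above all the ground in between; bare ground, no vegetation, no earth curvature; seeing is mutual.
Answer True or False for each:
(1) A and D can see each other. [True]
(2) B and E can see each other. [False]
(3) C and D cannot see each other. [True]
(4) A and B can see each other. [False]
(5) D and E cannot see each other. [False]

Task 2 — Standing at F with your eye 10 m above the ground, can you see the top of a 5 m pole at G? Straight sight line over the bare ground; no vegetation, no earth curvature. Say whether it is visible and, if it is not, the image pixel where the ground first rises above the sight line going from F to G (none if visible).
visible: true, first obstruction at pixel None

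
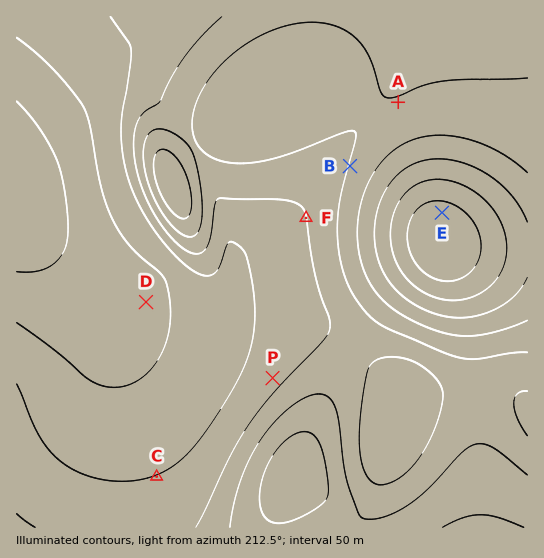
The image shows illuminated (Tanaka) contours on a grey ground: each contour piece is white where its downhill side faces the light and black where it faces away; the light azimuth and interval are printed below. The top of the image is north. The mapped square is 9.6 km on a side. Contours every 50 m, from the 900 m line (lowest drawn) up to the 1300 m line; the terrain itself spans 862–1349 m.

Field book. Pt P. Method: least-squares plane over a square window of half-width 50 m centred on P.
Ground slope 5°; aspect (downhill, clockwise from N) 308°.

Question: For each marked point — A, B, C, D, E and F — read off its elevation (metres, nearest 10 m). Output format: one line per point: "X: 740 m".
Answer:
A: 1100 m
B: 1100 m
C: 1000 m
D: 940 m
E: 1320 m
F: 1050 m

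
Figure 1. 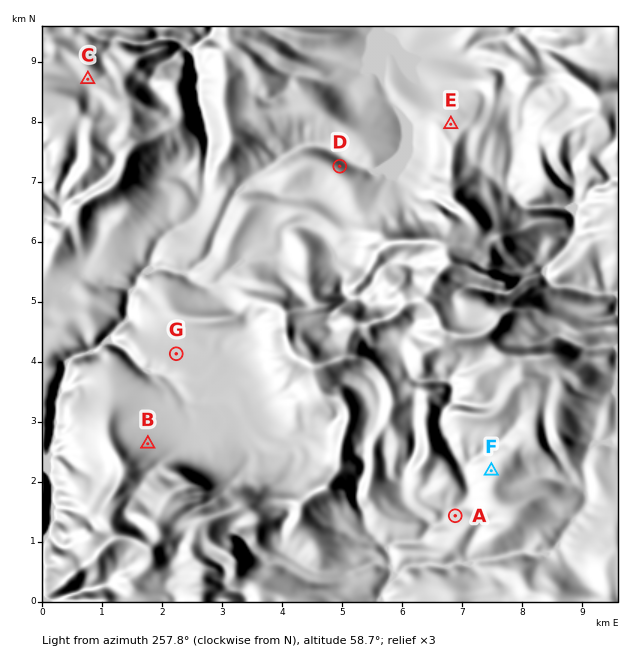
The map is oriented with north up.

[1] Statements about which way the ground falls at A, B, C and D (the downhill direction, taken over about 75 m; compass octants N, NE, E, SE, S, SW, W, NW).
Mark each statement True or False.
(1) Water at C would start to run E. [False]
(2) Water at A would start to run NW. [True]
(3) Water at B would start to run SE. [False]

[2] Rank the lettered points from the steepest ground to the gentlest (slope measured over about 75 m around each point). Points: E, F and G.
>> E F G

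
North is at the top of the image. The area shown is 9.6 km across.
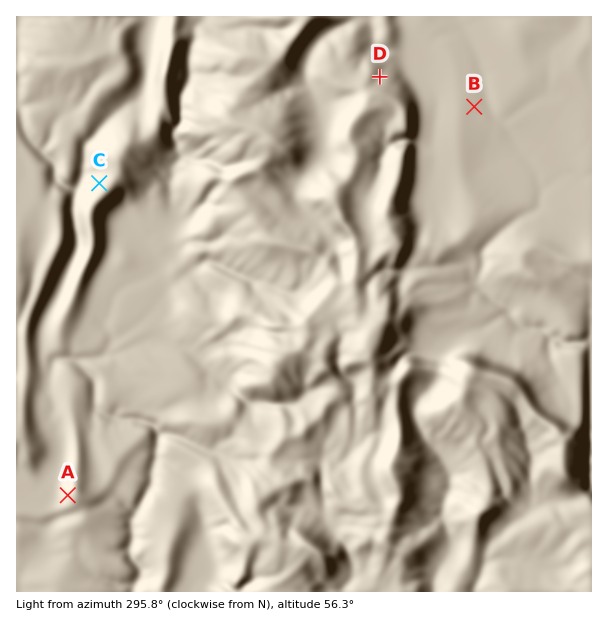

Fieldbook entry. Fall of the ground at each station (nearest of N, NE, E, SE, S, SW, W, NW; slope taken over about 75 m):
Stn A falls W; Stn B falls E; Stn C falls NW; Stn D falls NE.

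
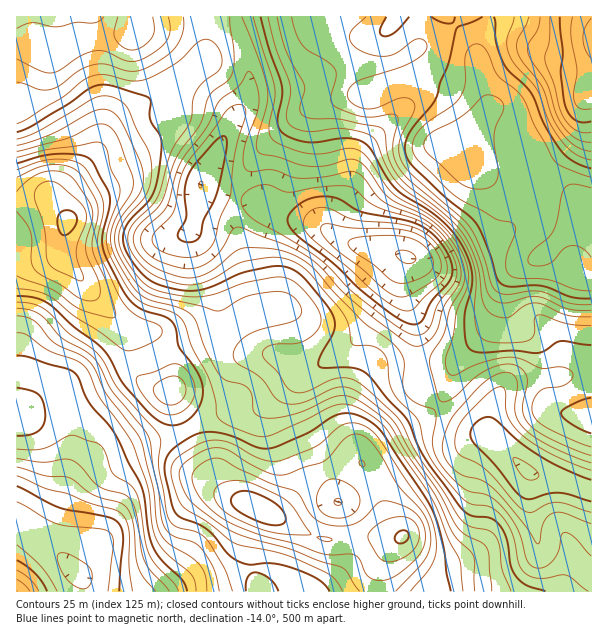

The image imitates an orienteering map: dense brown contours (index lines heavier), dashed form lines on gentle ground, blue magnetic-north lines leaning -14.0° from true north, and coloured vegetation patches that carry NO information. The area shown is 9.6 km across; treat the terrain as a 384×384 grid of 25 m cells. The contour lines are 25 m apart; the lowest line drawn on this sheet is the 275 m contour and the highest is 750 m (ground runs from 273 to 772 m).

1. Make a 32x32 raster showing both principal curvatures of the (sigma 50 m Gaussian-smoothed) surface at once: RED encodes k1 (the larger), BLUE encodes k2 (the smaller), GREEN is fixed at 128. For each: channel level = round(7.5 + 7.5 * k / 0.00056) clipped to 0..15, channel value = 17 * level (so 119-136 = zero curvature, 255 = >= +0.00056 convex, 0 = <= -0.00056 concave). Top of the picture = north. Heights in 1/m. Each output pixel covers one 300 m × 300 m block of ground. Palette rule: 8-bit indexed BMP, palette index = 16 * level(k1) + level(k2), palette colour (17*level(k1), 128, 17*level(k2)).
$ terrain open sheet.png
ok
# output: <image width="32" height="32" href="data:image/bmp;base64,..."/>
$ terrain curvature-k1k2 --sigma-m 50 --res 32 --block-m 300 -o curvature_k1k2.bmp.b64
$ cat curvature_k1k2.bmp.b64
<image width="32" height="32" href="data:image/bmp;base64,Qk02CAAAAAAAADYEAAAoAAAAIAAAACAAAAABAAgAAAAAAAAEAAATCwAAEwsAAAABAAAAAAAAAIAAABGAAAAigAAAM4AAAESAAABVgAAAZoAAAHeAAACIgAAAmYAAAKqAAAC7gAAAzIAAAN2AAADugAAA/4AAAACAEQARgBEAIoARADOAEQBEgBEAVYARAGaAEQB3gBEAiIARAJmAEQCqgBEAu4ARAMyAEQDdgBEA7oARAP+AEQAAgCIAEYAiACKAIgAzgCIARIAiAFWAIgBmgCIAd4AiAIiAIgCZgCIAqoAiALuAIgDMgCIA3YAiAO6AIgD/gCIAAIAzABGAMwAigDMAM4AzAESAMwBVgDMAZoAzAHeAMwCIgDMAmYAzAKqAMwC7gDMAzIAzAN2AMwDugDMA/4AzAACARAARgEQAIoBEADOARABEgEQAVYBEAGaARAB3gEQAiIBEAJmARACqgEQAu4BEAMyARADdgEQA7oBEAP+ARAAAgFUAEYBVACKAVQAzgFUARIBVAFWAVQBmgFUAd4BVAIiAVQCZgFUAqoBVALuAVQDMgFUA3YBVAO6AVQD/gFUAAIBmABGAZgAigGYAM4BmAESAZgBVgGYAZoBmAHeAZgCIgGYAmYBmAKqAZgC7gGYAzIBmAN2AZgDugGYA/4BmAACAdwARgHcAIoB3ADOAdwBEgHcAVYB3AGaAdwB3gHcAiIB3AJmAdwCqgHcAu4B3AMyAdwDdgHcA7oB3AP+AdwAAgIgAEYCIACKAiAAzgIgARICIAFWAiABmgIgAd4CIAIiAiACZgIgAqoCIALuAiADMgIgA3YCIAO6AiAD/gIgAAICZABGAmQAigJkAM4CZAESAmQBVgJkAZoCZAHeAmQCIgJkAmYCZAKqAmQC7gJkAzICZAN2AmQDugJkA/4CZAACAqgARgKoAIoCqADOAqgBEgKoAVYCqAGaAqgB3gKoAiICqAJmAqgCqgKoAu4CqAMyAqgDdgKoA7oCqAP+AqgAAgLsAEYC7ACKAuwAzgLsARIC7AFWAuwBmgLsAd4C7AIiAuwCZgLsAqoC7ALuAuwDMgLsA3YC7AO6AuwD/gLsAAIDMABGAzAAigMwAM4DMAESAzABVgMwAZoDMAHeAzACIgMwAmYDMAKqAzAC7gMwAzIDMAN2AzADugMwA/4DMAACA3QARgN0AIoDdADOA3QBEgN0AVYDdAGaA3QB3gN0AiIDdAJmA3QCqgN0Au4DdAMyA3QDdgN0A7oDdAP+A3QAAgO4AEYDuACKA7gAzgO4ARIDuAFWA7gBmgO4Ad4DuAIiA7gCZgO4AqoDuALuA7gDMgO4A3YDuAO6A7gD/gO4AAID/ABGA/wAigP8AM4D/AESA/wBVgP8AZoD/AHeA/wCIgP8AmYD/AKqA/wC7gP8AzID/AN2A/wDugP8A/4D/ALilc3R0hraTdKOFlsa3lYJihJe4t6aCtad1l7WktaeHlZNzdXSExbaolmS2tIJwcYWkk6fHx6Szp5enlFByxoaDg3WHdGGT1teFZLajgYO1+PnVpcj7+dK0xsmocHPGl4SEhoVkQGLI+YVTpJXI+Pb19vTWuPz9tIGU6begttm3hIWXhYVigKf4xsb5+fr5t4MwQKS21vimgYTolZDIyZZ0loaVuLaAc9bJ5+b52aXDpFJitMXV16aQhNZyYpORgIa3hpW4t5GU+uq5trWFc6bXxLfI1/fHcnCmpnJigICAp6eFloaFg8T2uMrbp4SFh5e2udn4x3JQYqaDgICChae4uKWWdXRko8CQtLaUY4aXhpfK6tmUgIRzc3CApbjIyKiplYWDdIa11KCQgXJ0lKa3qNjZuLOzxoVjgsPr6di4mJeFhJKFl8n82aKmqJaUgoW516WDYoHUx4WAo9rJp6iHloVyksn39/zstJOpqIZScaXGo5NjUbbYhlFQw6RklXSDcTBz99VxxdeDZISFhIWCkZSlp5WhuNfFdFCypHSEhaSkhNXWpoTCpHOVhGN0lpaDc6fKxcHGxubXxua2hodzdKa4t7fo+emmhKa2loaXqLe0xsiTYJO2yLjZyIODg1JjlrfG9vXm+eXEpbjIyMnZ2Ma3hnCBpsjWxLJQYKOUtpSm6fj1o3OGpNXWuLi5ysiXhnZjgqS0tPL21XKD2enm19f4+ceDY2RDZJaomKnKuZeGhWRjUzBQwfn69/bWyJa42PXVlVJSZGRklaWWyMmolIKCg2MwMFDk9rjZuIaHdYb39MFwEDBhU0OlxqWkonCAcHBwUDBApPX3hZenlnZ1lur86IJBYZKSk7fWdJGRUIG1tpRyUYT19baFhYa3mKa31vr389bFw5CCx8RSpLRjdKfF08S09/jGp5eGdajJ5+vJyJXE+dmWUFCm5WSGtpaVhHK0t9fo2aiol4aFx8jG6/rnk4ao17VRcIP3t3WXmJhzcabKyce4mKiGhqblpnWUo8LFqJe25ZWAcMf3lZaXl3ORw+rsyJiYl3WX99SDdJSUlsjJdoTG6KWAk9b2uaiGdJKgtOvJp5iWddb3gnFxhZenuMeVdYbIx4Fwc9j62MW2uKGAoqa2t6in98VAUpWTdJa4ucXGp6akdIFghNamxvj7+KOThHW3ucnqtmBSuJWEl7iXlLbXx7a5oXCV1YWEpKW2tqeXdcbFtriygpWFVGOUpZVjhqbHucqAcLjImIaFg5KDdnWX6ceUcZKmlHRjg5Oig0NjdLa3t4CCyMiXl6fIyIRkdKXYxYNjtpdkdoeXhraUcnV1praWgJTIuJeWl6bYt3SWpJbWp6enhXU="/>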